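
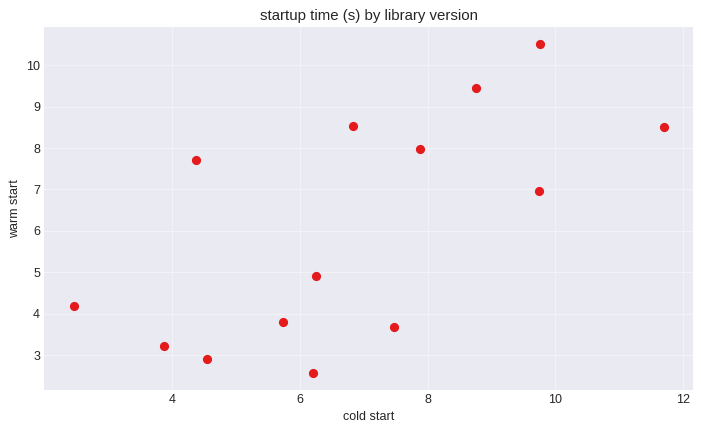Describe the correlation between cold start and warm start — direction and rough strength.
Points are positively correlated; moderate (|r| ≈ 0.6).

positive, moderate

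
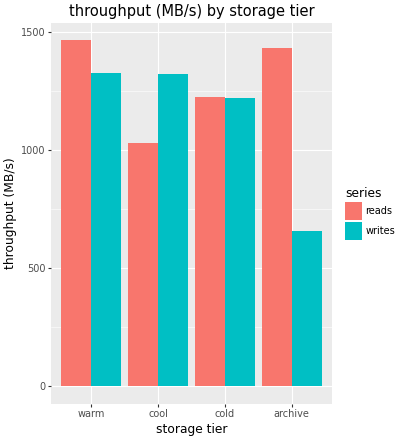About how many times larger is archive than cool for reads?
≈ 1.4×

archive ≈ 1400, cool ≈ 1000; 1400/1000 ≈ 1.4.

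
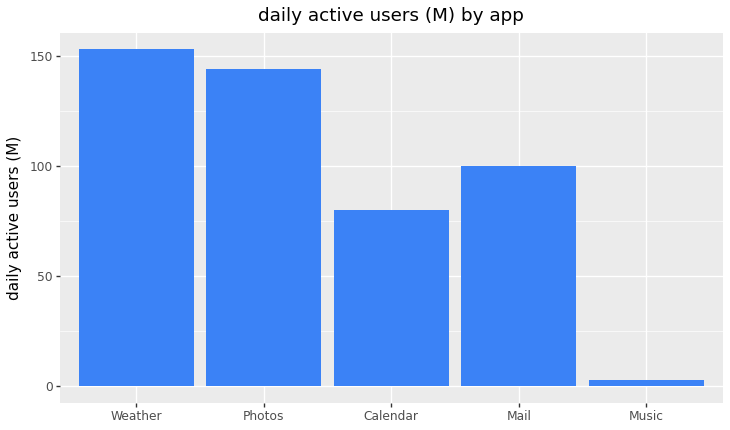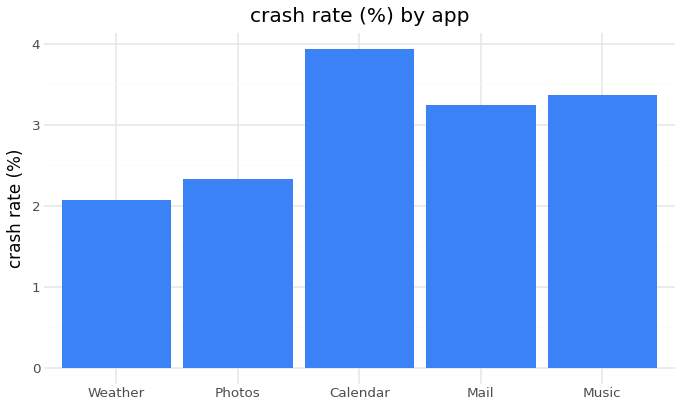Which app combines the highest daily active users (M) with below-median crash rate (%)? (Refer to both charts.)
Weather

Chart 2 median crash rate (%) ≈ 3; below-median apps: Weather, Photos. Among those, Weather has the highest daily active users (M) (≈ 160).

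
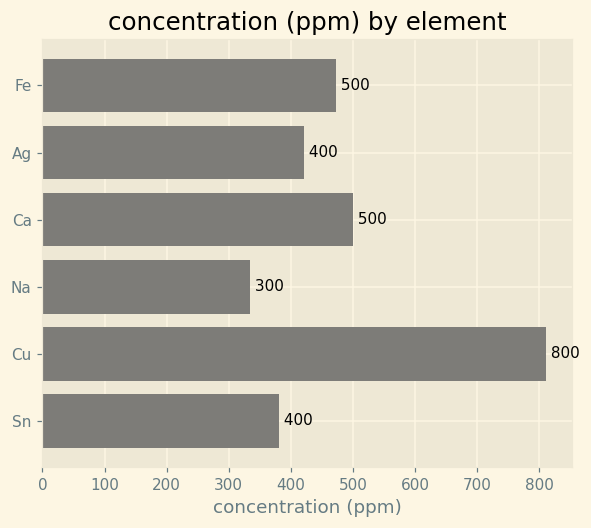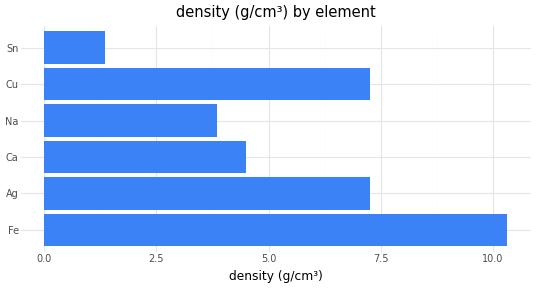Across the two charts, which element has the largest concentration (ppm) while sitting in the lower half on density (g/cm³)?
Chart 2 median density (g/cm³) ≈ 6; below-median elements: Ca, Na, Sn. Among those, Ca has the highest concentration (ppm) (≈ 500).

Ca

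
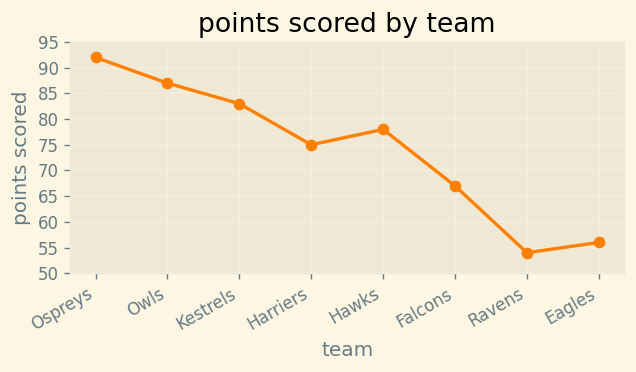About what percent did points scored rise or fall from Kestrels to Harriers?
≈ -11.8%

Kestrels ≈ 85, Harriers ≈ 75; (75 − 85) / 85 ≈ -11.8%.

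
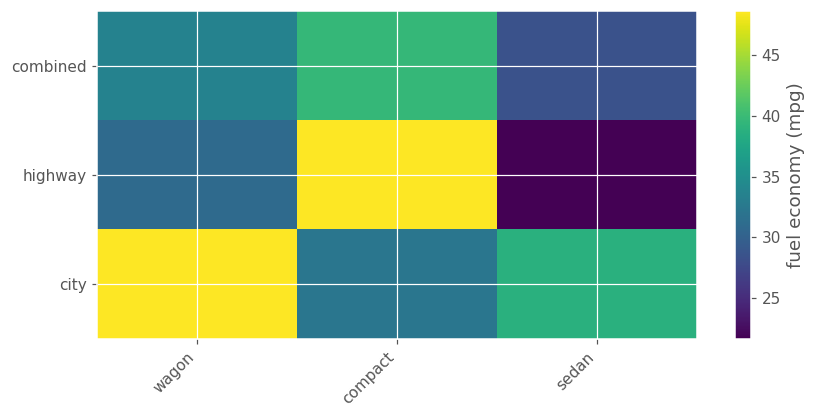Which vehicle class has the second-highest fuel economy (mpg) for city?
sedan

Top 3 for city: wagon ≈ 50, sedan ≈ 40, compact ≈ 30.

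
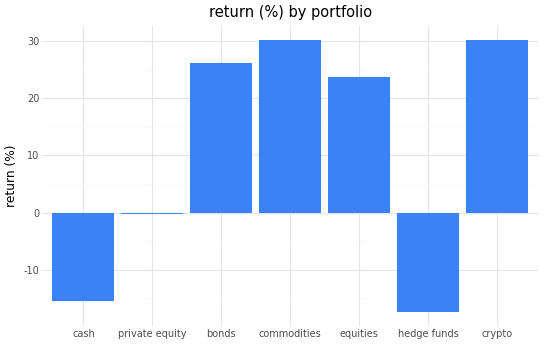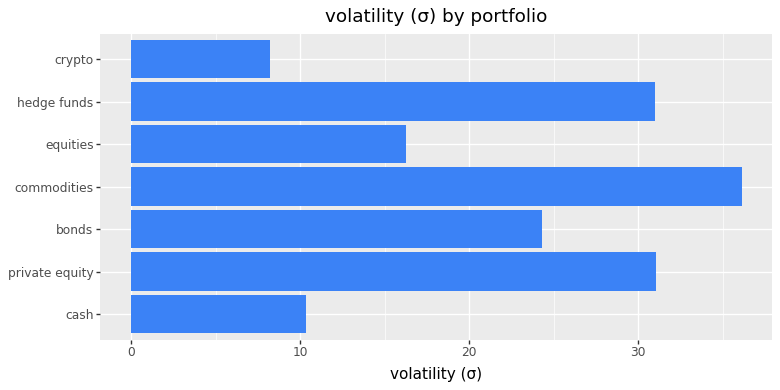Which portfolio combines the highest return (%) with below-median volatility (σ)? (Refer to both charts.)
Chart 2 median volatility (σ) ≈ 25; below-median portfolios: cash, equities, crypto. Among those, crypto has the highest return (%) (≈ 30).

crypto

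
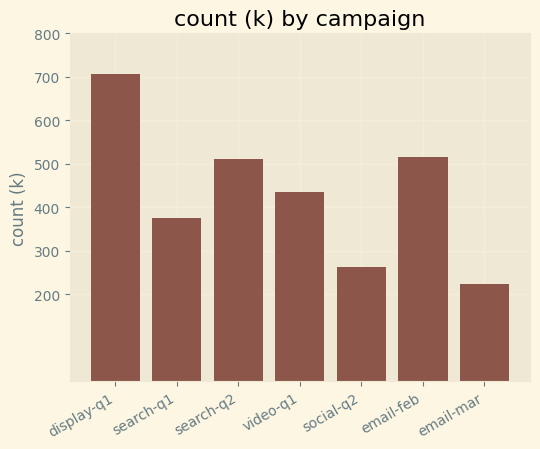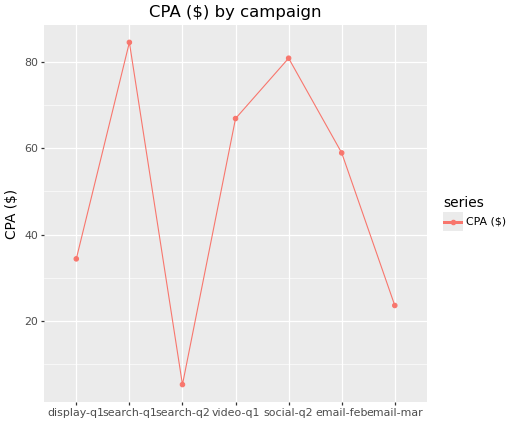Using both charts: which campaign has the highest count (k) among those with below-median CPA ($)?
display-q1

Chart 2 median CPA ($) ≈ 60; below-median campaigns: display-q1, search-q2, email-mar. Among those, display-q1 has the highest count (k) (≈ 700).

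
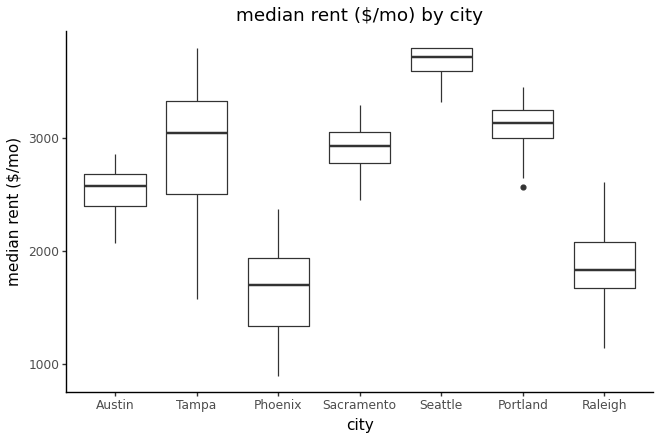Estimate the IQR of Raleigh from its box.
Q3 ≈ 2000, Q1 ≈ 1600; IQR ≈ 400.

≈ 400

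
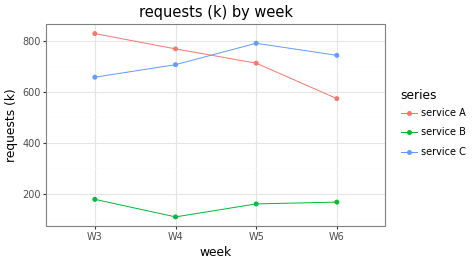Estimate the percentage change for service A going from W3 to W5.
W3 ≈ 800, W5 ≈ 700; (700 − 800) / 800 ≈ -12.5%.

≈ -12.5%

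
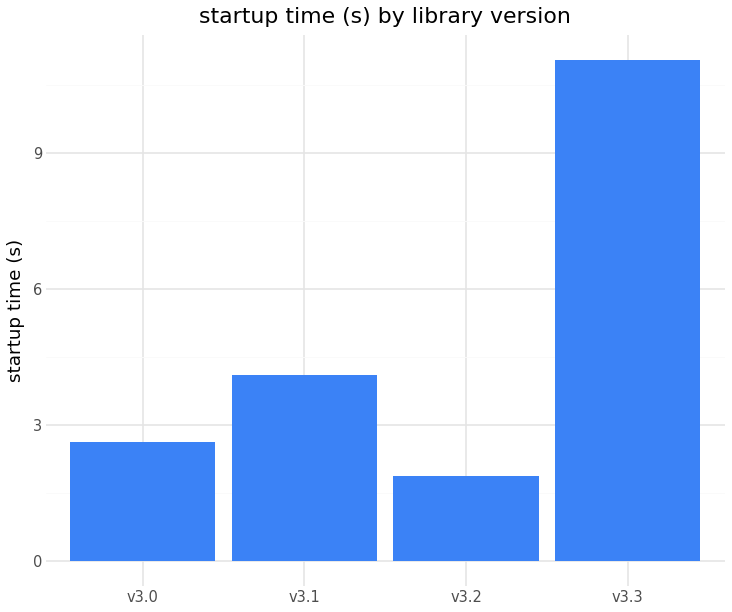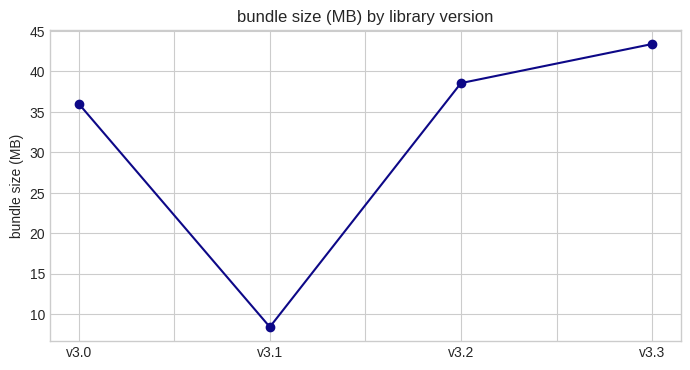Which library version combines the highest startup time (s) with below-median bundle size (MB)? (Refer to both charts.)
v3.1

Chart 2 median bundle size (MB) ≈ 35; below-median library versions: v3.0, v3.1. Among those, v3.1 has the highest startup time (s) (≈ 4).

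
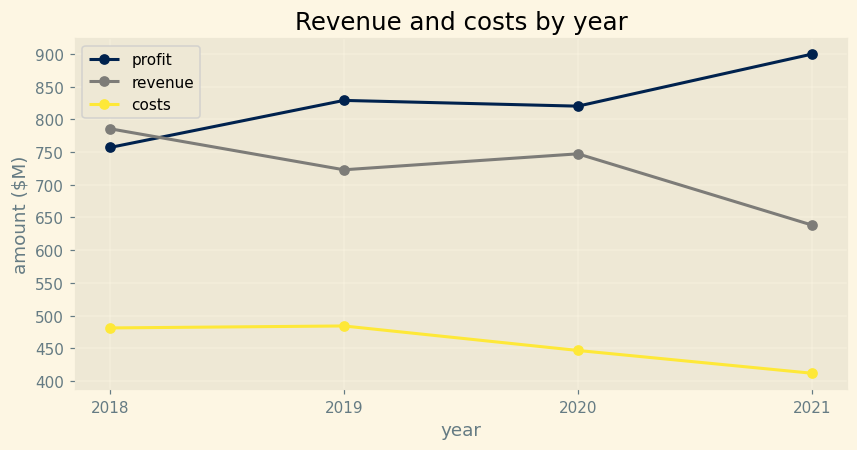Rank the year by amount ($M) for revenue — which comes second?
Top 3 for revenue: 2018 ≈ 800, 2020 ≈ 750, 2019 ≈ 700.

2020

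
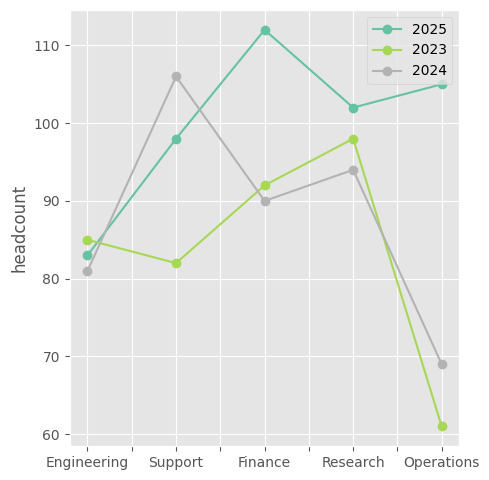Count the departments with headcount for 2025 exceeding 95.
Above 95: Support, Finance, Research, Operations.

4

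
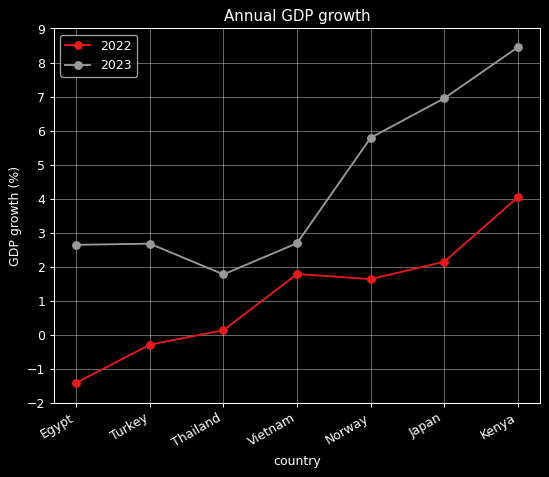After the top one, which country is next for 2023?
Top 3 for 2023: Kenya ≈ 8, Japan ≈ 7, Norway ≈ 6.

Japan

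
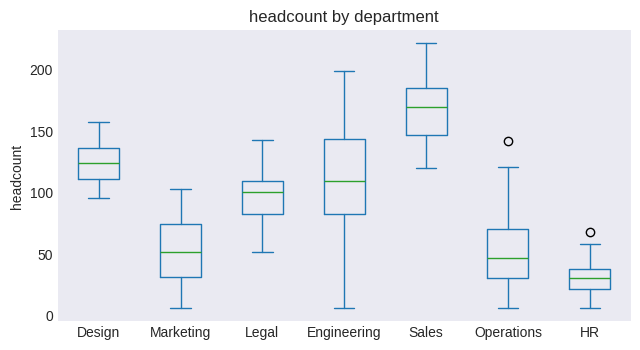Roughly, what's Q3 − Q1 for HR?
Q3 ≈ 40, Q1 ≈ 20; IQR ≈ 20.

≈ 20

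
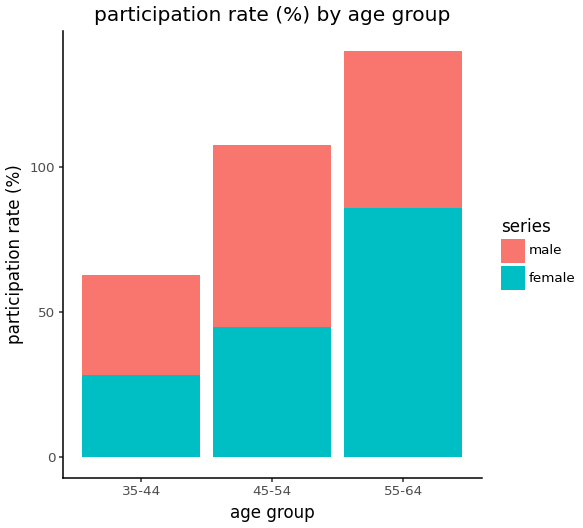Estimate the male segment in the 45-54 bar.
male top ≈ 100, bottom ≈ 40; segment ≈ 60.

≈ 60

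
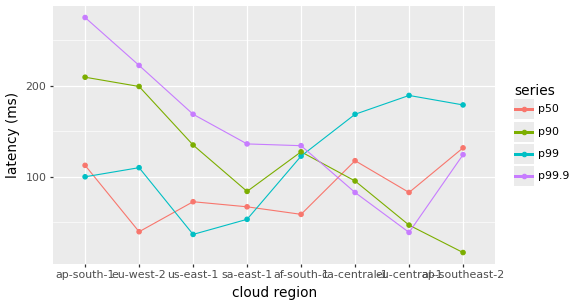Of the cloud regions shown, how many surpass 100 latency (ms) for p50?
Above 100: ap-south-1, ca-central-1, ap-southeast-2.

3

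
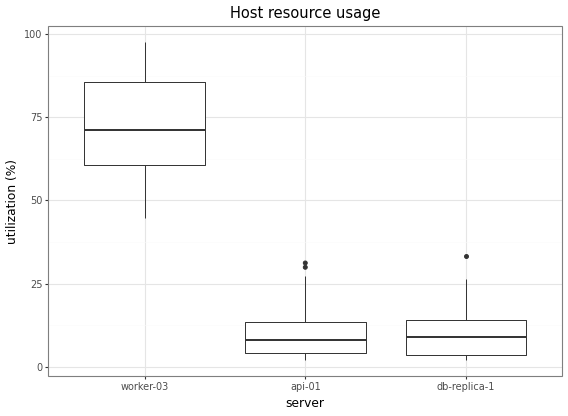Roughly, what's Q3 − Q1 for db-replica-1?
≈ 10

Q3 ≈ 10, Q1 ≈ 0; IQR ≈ 10.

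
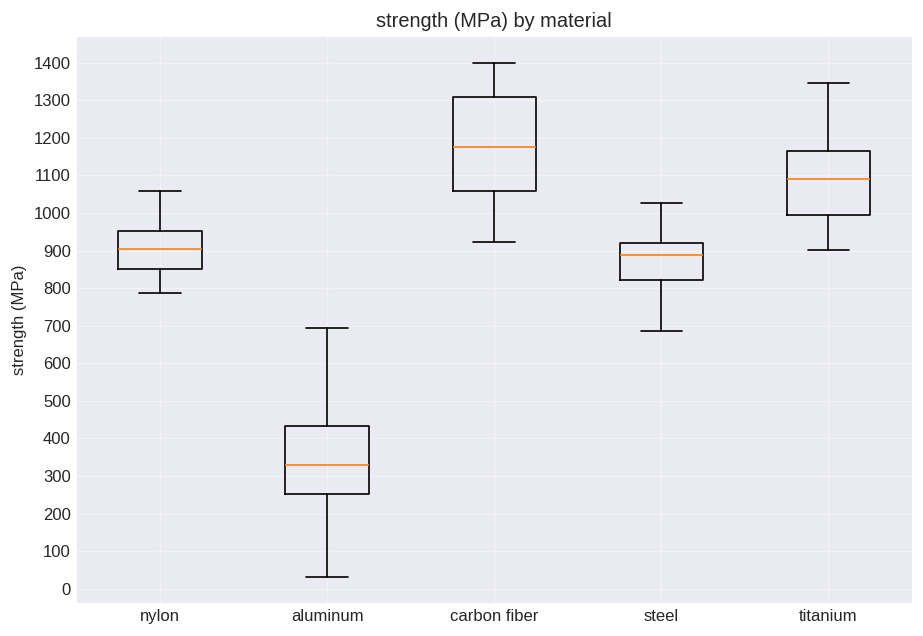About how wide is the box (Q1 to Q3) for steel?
≈ 100

Q3 ≈ 900, Q1 ≈ 800; IQR ≈ 100.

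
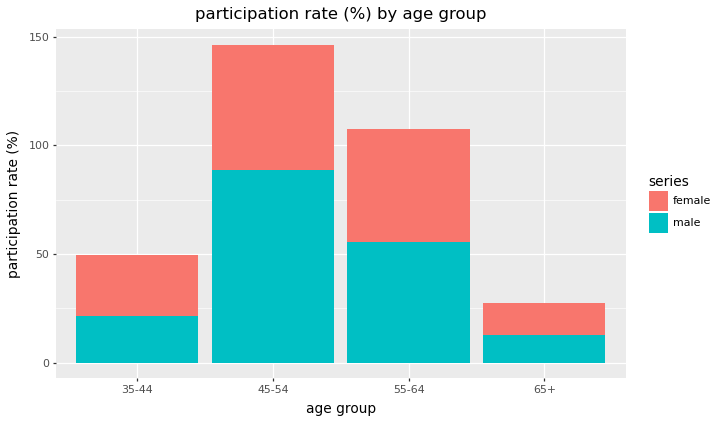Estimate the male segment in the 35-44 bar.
≈ 20

male top ≈ 20, bottom ≈ 0; segment ≈ 20.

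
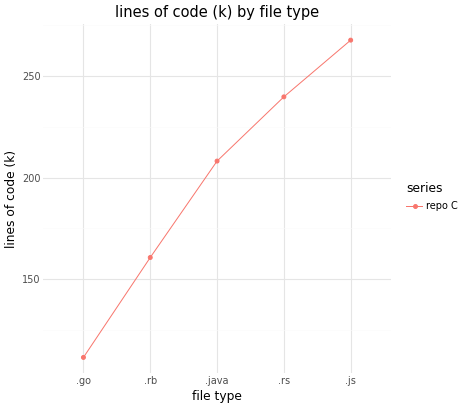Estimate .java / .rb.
≈ 1.25×

.java ≈ 200, .rb ≈ 160; 200/160 ≈ 1.25.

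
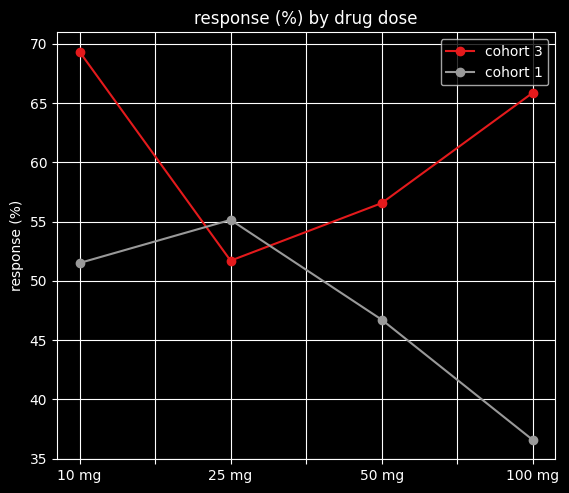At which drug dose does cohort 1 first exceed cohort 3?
10 mg: cohort 1 ≈ 50 vs cohort 3 ≈ 70 (not yet); 25 mg: cohort 1 ≈ 55 vs cohort 3 ≈ 50 (first crossover).

25 mg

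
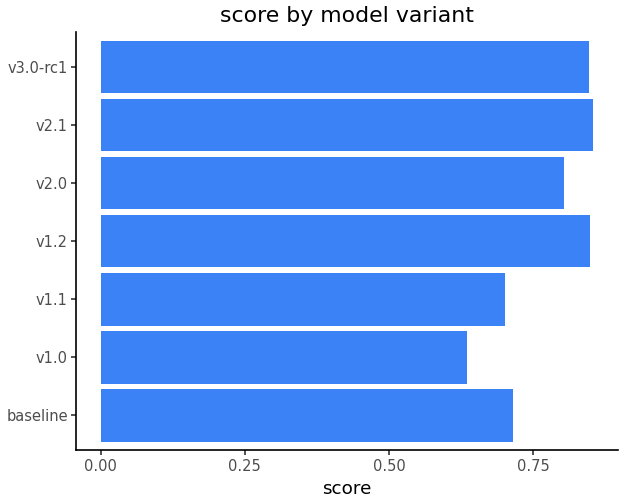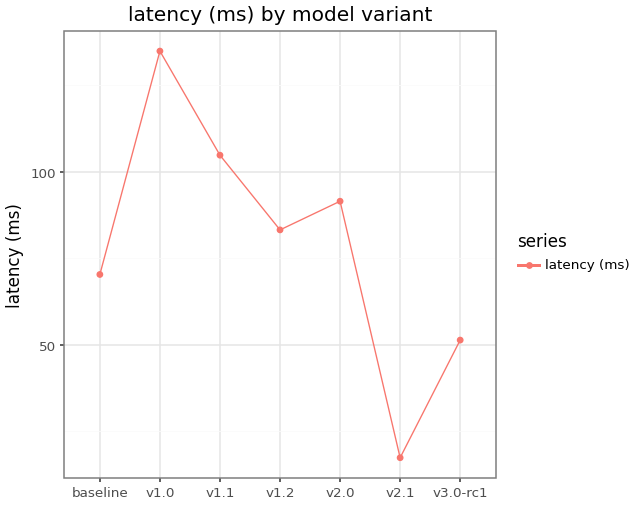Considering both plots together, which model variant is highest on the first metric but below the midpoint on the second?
Chart 2 median latency (ms) ≈ 80; below-median model variants: baseline, v2.1, v3.0-rc1. Among those, v2.1 has the highest score (≈ 0.9).

v2.1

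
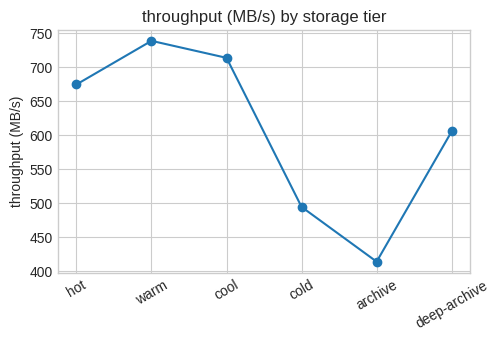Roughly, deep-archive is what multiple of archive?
≈ 1.5×

deep-archive ≈ 600, archive ≈ 400; 600/400 ≈ 1.5.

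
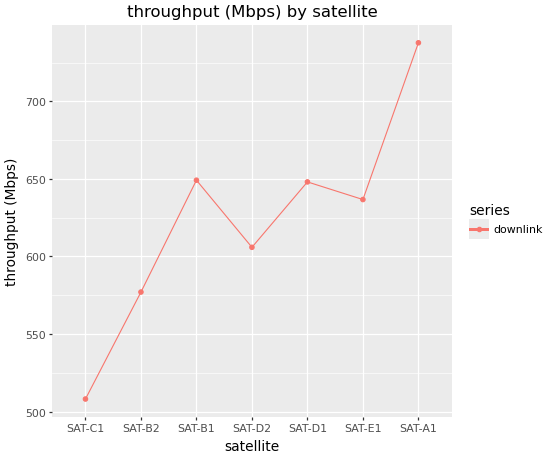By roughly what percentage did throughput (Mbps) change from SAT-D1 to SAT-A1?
≈ +15.6%

SAT-D1 ≈ 640, SAT-A1 ≈ 740; (740 − 640) / 640 ≈ +15.6%.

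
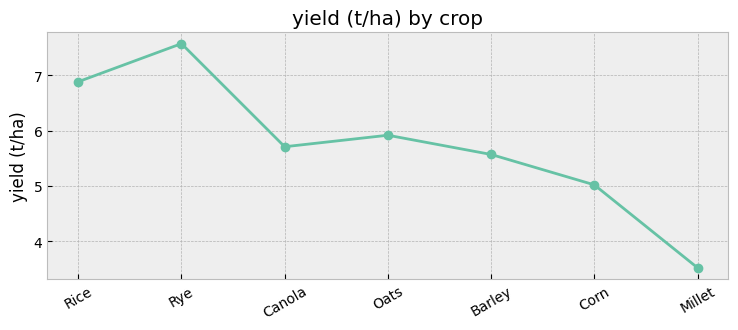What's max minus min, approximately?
≈ 4.0

Max Rye ≈ 7.5, min Millet ≈ 3.5; range ≈ 4.0.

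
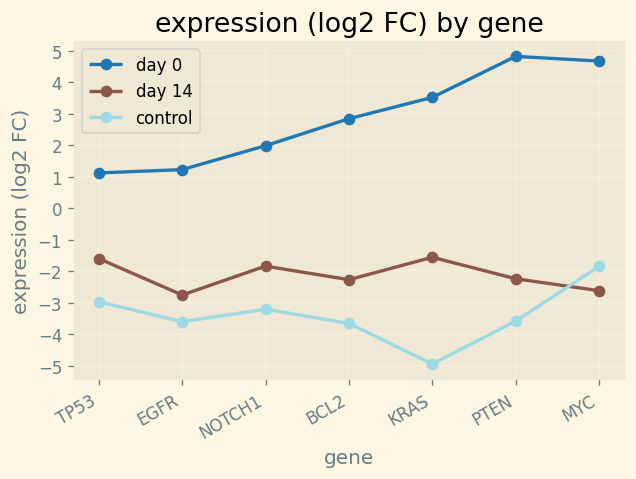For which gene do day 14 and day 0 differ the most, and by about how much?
MYC: day 14 ≈ -3, day 0 ≈ 5 → gap ≈ 8. Next-largest (PTEN) is only ≈ 7.

MYC, ≈ 8 log2 FC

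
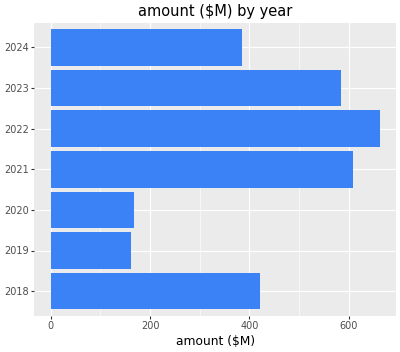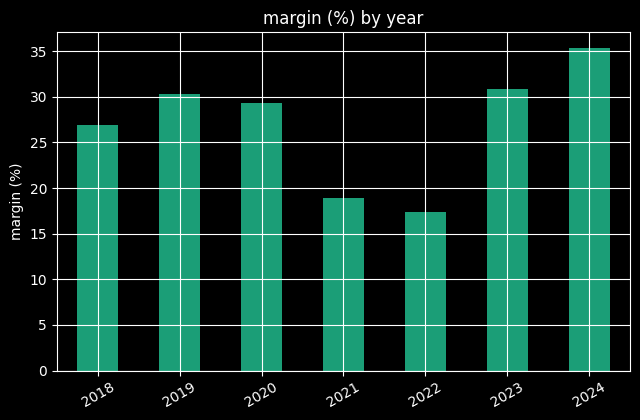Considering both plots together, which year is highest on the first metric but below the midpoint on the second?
Chart 2 median margin (%) ≈ 30; below-median years: 2018, 2021, 2022. Among those, 2022 has the highest amount ($M) (≈ 700).

2022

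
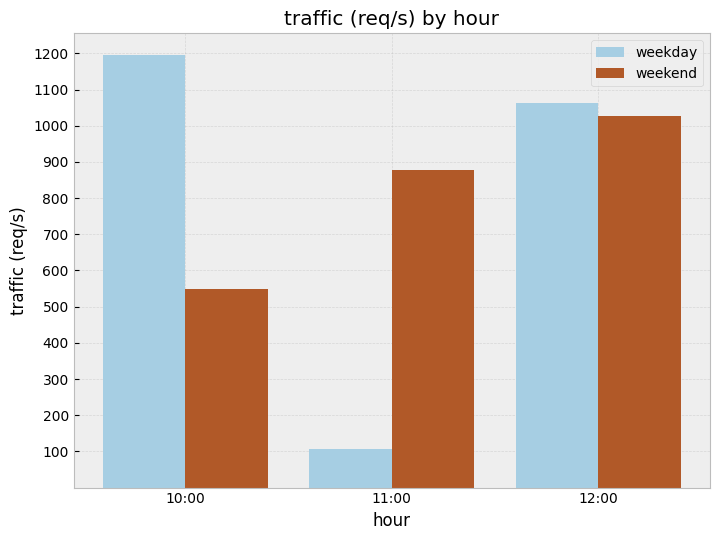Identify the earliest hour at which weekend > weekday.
10:00: weekend ≈ 500 vs weekday ≈ 1200 (not yet); 11:00: weekend ≈ 900 vs weekday ≈ 100 (first crossover).

11:00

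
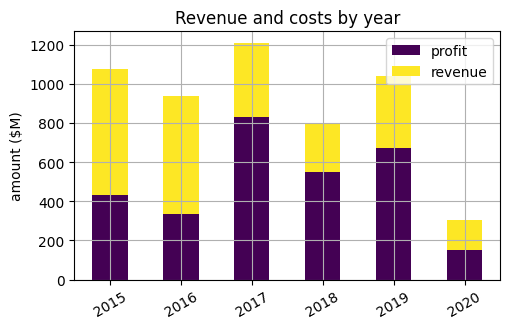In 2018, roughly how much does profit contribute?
profit top ≈ 600, bottom ≈ 0; segment ≈ 600.

≈ 600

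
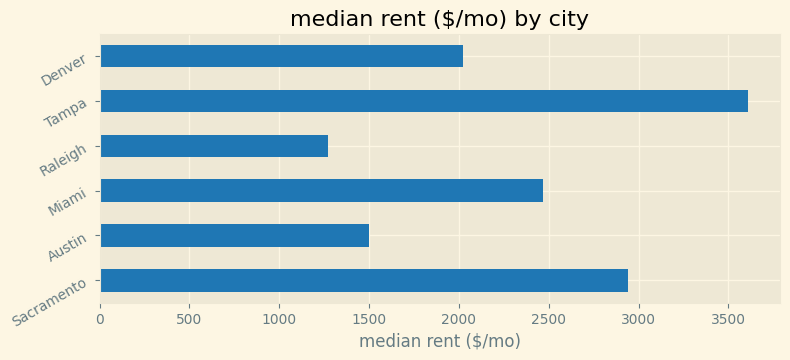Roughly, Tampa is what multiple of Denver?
Tampa ≈ 3500, Denver ≈ 2000; 3500/2000 ≈ 1.75.

≈ 1.75×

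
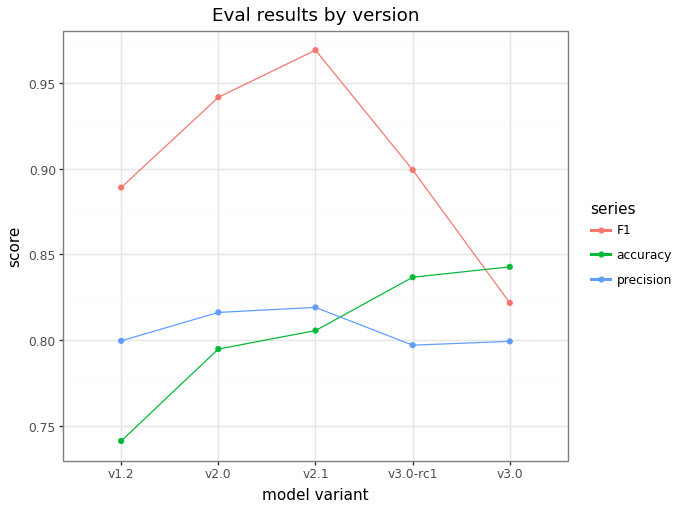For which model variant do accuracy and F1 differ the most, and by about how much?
v2.1: accuracy ≈ 0.80, F1 ≈ 0.96 → gap ≈ 0.16. Next-largest (v1.2) is only ≈ 0.14.

v2.1, ≈ 0.16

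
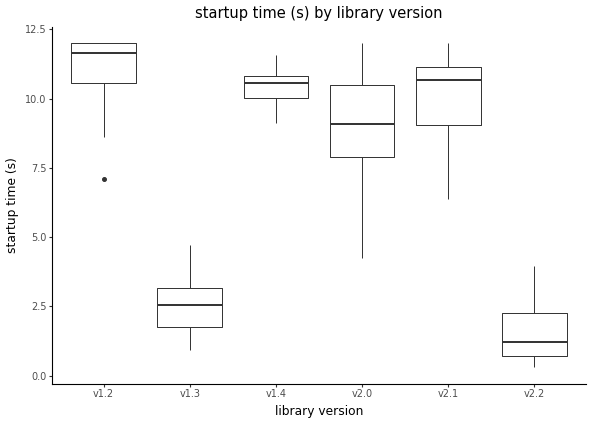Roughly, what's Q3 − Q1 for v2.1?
≈ 2

Q3 ≈ 11, Q1 ≈ 9; IQR ≈ 2.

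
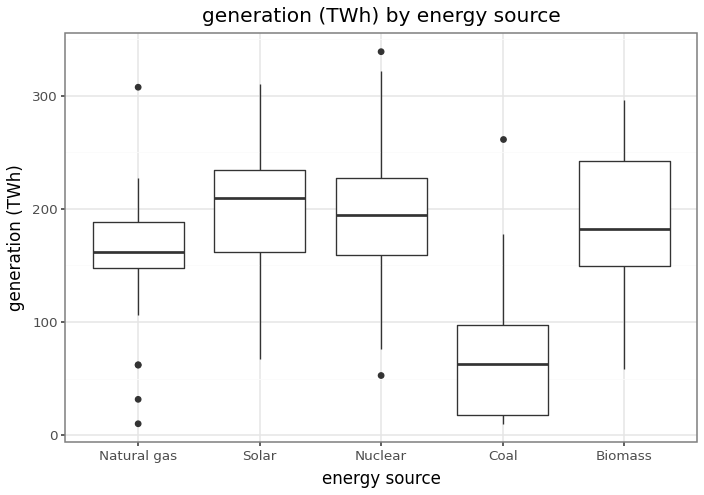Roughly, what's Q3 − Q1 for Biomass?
Q3 ≈ 240, Q1 ≈ 140; IQR ≈ 100.

≈ 100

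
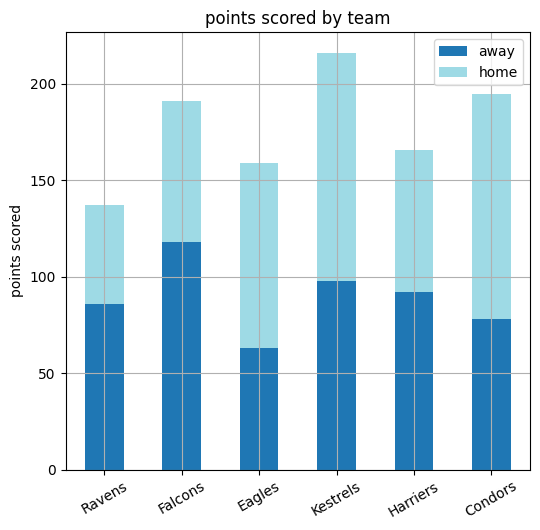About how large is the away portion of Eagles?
away top ≈ 60, bottom ≈ 0; segment ≈ 60.

≈ 60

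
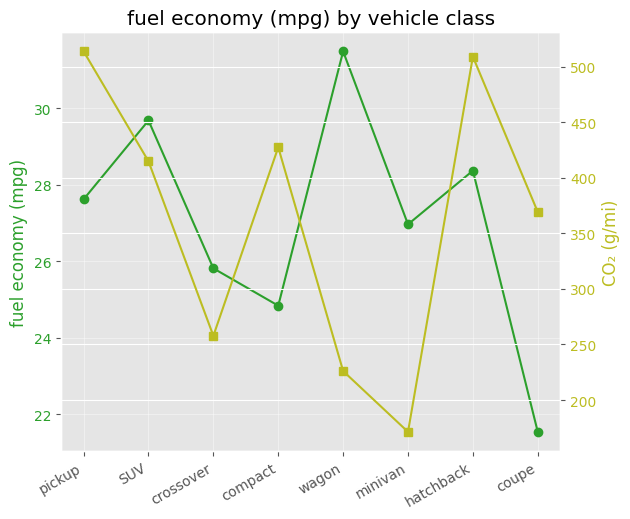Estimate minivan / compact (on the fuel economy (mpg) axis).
minivan ≈ 27, compact ≈ 25; 27/25 ≈ 1.08.

≈ 1.08×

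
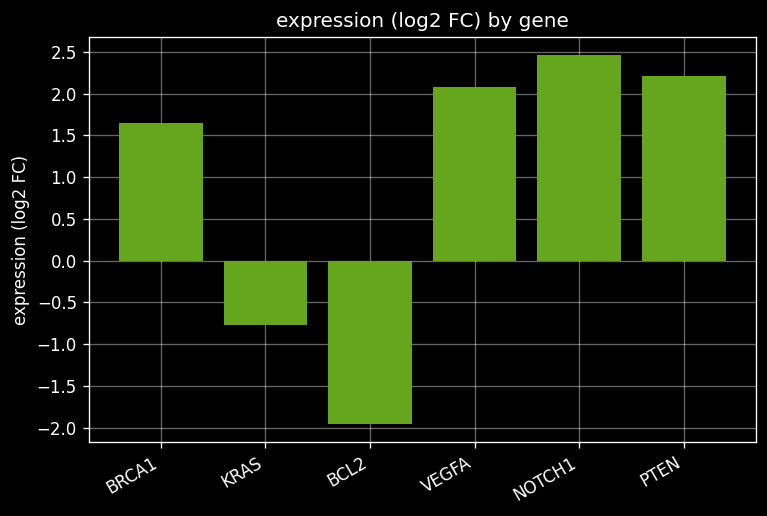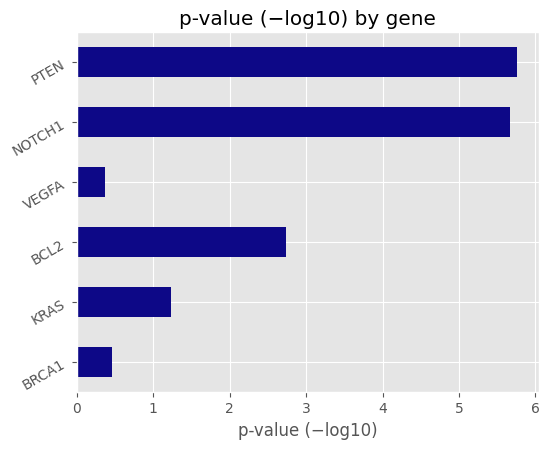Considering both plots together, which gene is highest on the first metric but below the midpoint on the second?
Chart 2 median p-value (−log10) ≈ 2; below-median genes: BRCA1, KRAS, VEGFA. Among those, VEGFA has the highest expression (log2 FC) (≈ 2).

VEGFA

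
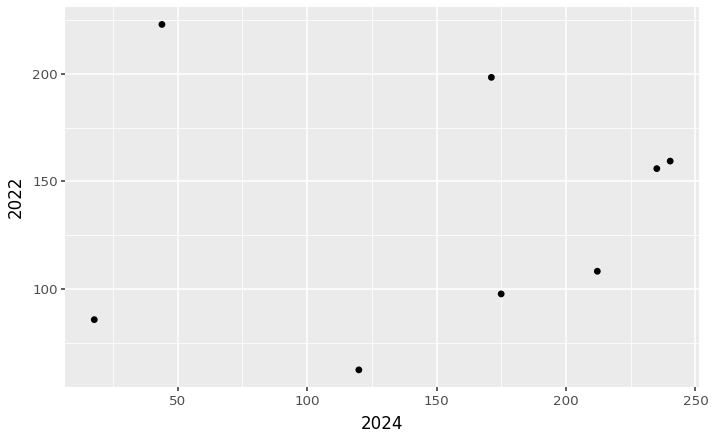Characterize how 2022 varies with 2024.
Points are roughly uncorrelated; weak (|r| ≈ 0.1).

no clear correlation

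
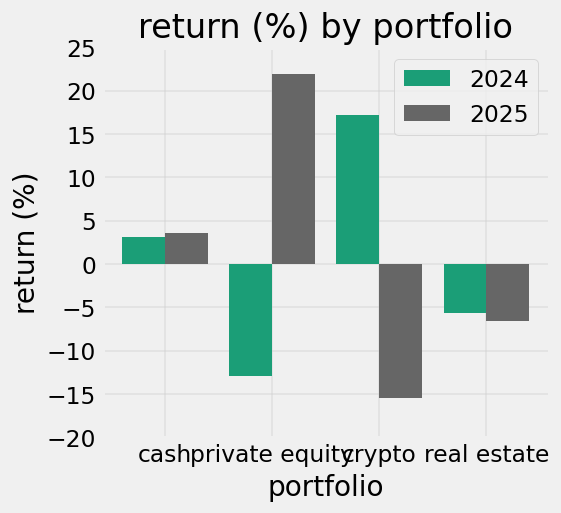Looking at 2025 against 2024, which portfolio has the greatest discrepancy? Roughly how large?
private equity: 2025 ≈ 20, 2024 ≈ -15 → gap ≈ 35. Next-largest (crypto) is only ≈ 30.

private equity, ≈ 35 %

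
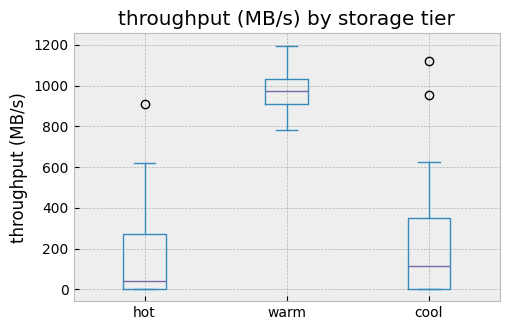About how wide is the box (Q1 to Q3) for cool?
≈ 300

Q3 ≈ 300, Q1 ≈ 0; IQR ≈ 300.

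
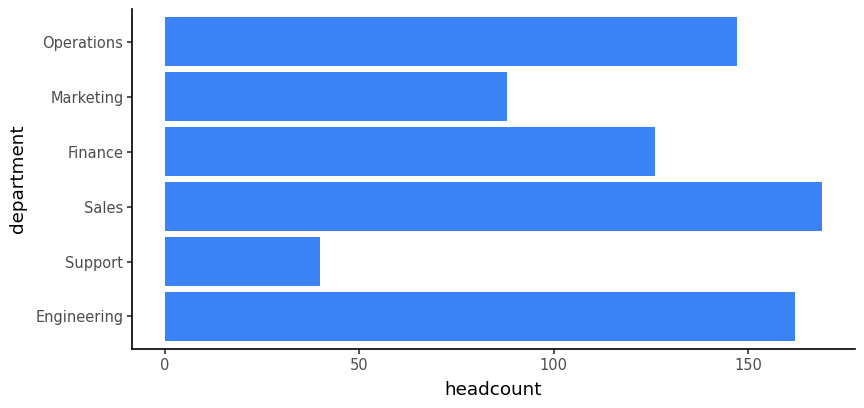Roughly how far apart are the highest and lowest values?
≈ 120

Max Sales ≈ 160, min Support ≈ 40; range ≈ 120.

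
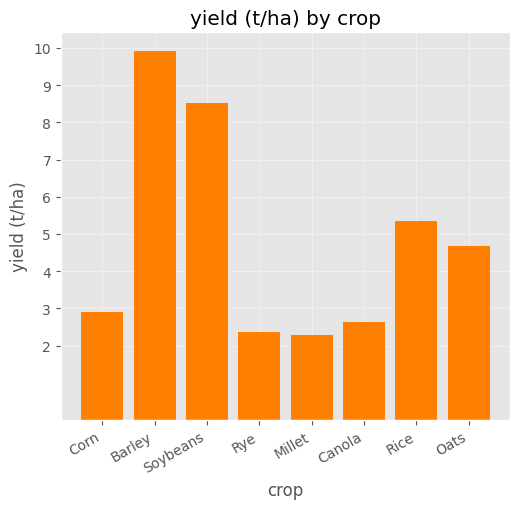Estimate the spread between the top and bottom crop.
≈ 8

Max Barley ≈ 10, min Millet ≈ 2; range ≈ 8.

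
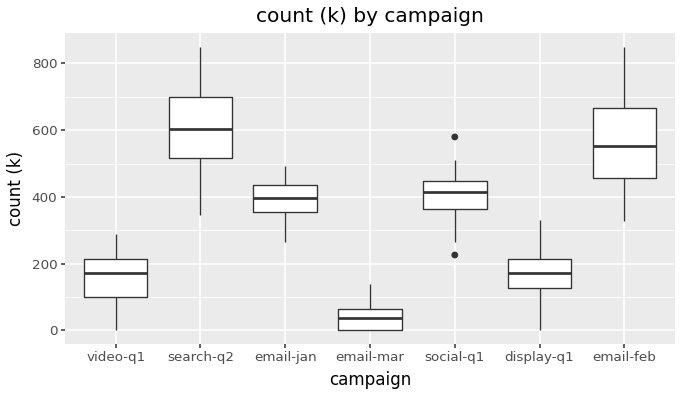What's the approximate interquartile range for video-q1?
≈ 100

Q3 ≈ 200, Q1 ≈ 100; IQR ≈ 100.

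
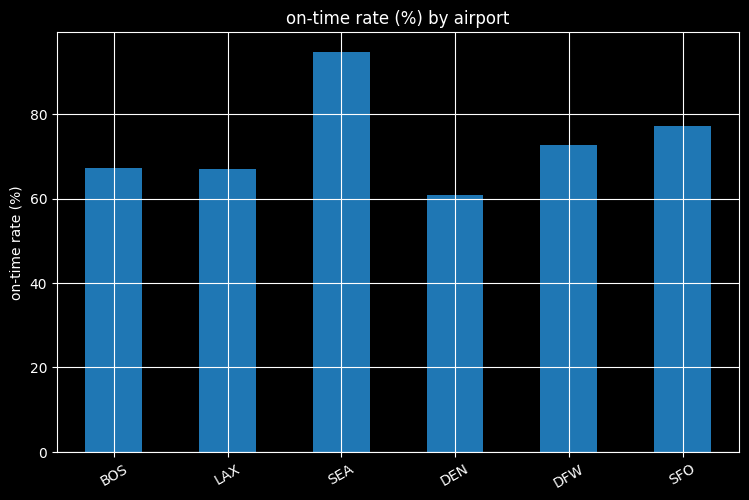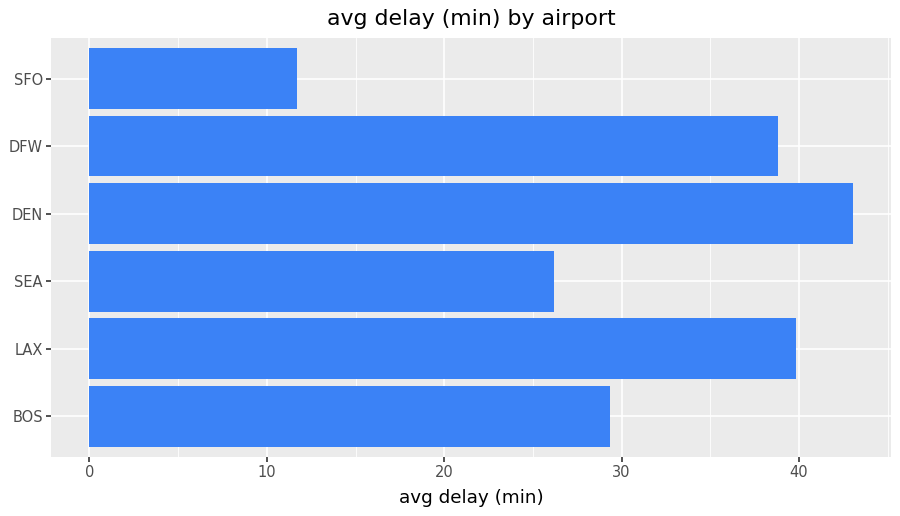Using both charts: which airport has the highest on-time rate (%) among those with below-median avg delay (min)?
Chart 2 median avg delay (min) ≈ 35; below-median airports: BOS, SEA, SFO. Among those, SEA has the highest on-time rate (%) (≈ 90).

SEA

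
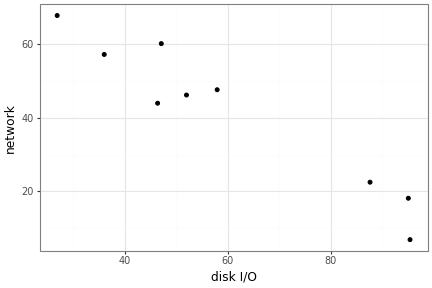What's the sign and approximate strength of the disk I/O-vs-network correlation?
Points are negatively correlated; strong (|r| ≈ 1.0).

negative, strong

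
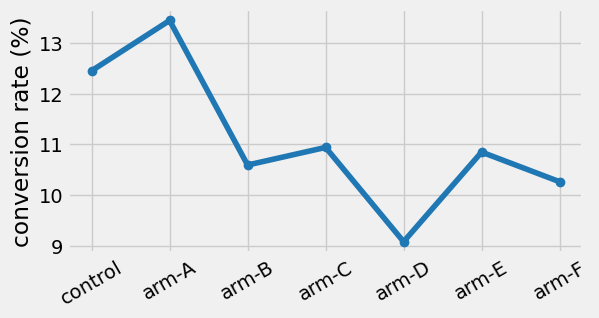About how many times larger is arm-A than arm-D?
arm-A ≈ 13.5, arm-D ≈ 9.0; 13.5/9.0 ≈ 1.5.

≈ 1.5×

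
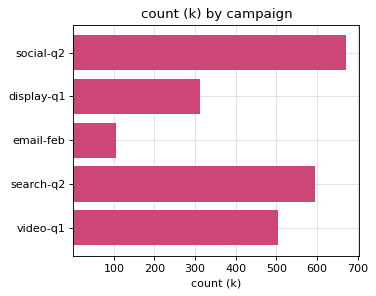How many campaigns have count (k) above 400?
3

Above 400: social-q2, search-q2, video-q1.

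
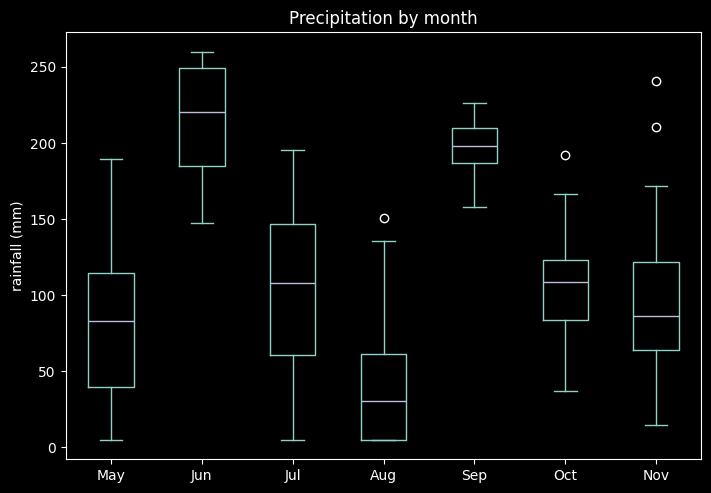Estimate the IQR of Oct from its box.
≈ 40

Q3 ≈ 120, Q1 ≈ 80; IQR ≈ 40.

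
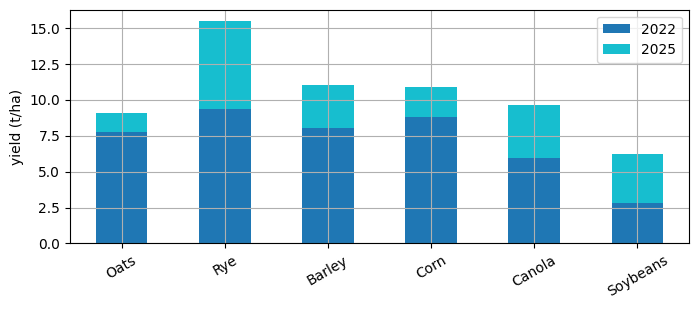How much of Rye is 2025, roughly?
2025 top ≈ 16, bottom ≈ 10; segment ≈ 6.

≈ 6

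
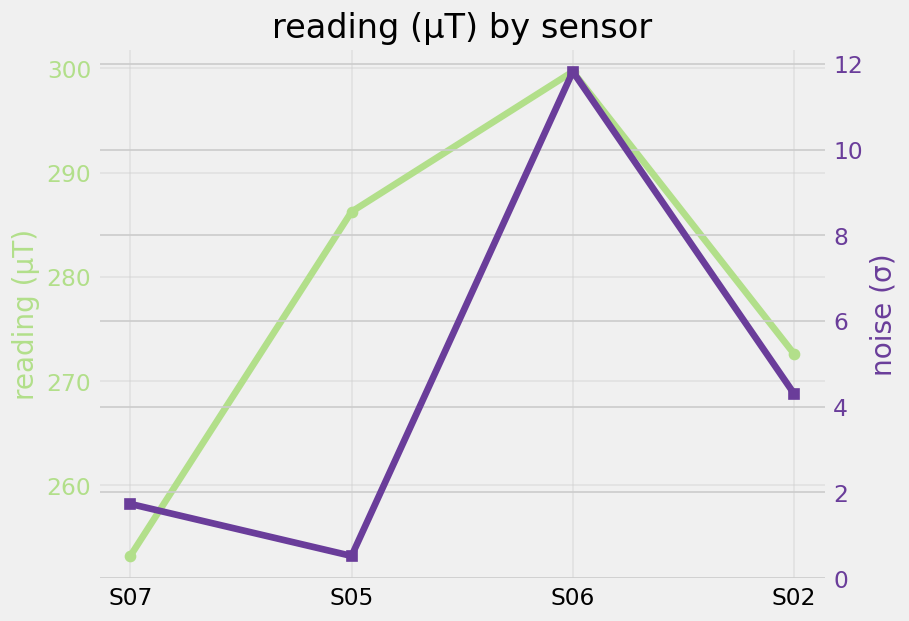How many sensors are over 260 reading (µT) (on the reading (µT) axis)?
3

Above 260: S05, S06, S02.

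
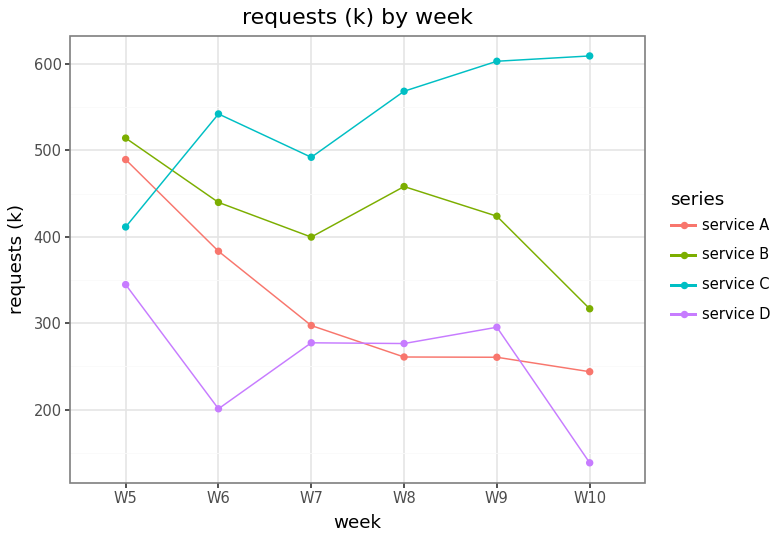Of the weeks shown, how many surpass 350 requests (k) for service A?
2

Above 350: W5, W6.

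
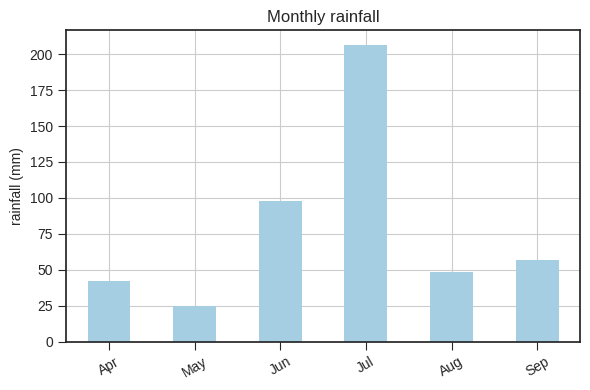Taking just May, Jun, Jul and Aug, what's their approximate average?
≈ 90

(20 + 100 + 200 + 40) / 4 ≈ 90.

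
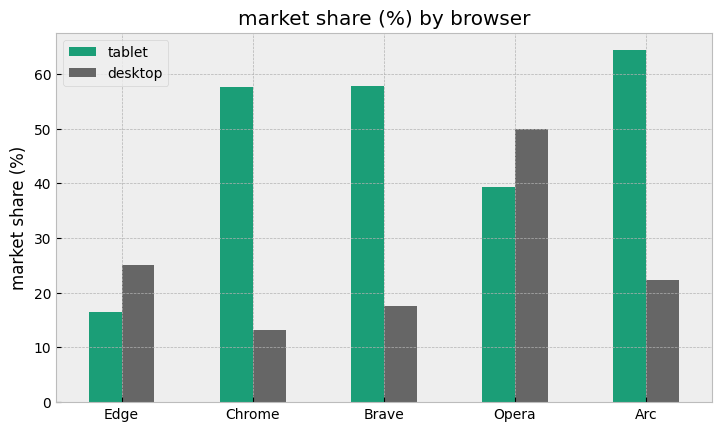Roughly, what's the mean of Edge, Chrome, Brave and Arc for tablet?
≈ 50

(20 + 60 + 60 + 60) / 4 ≈ 50.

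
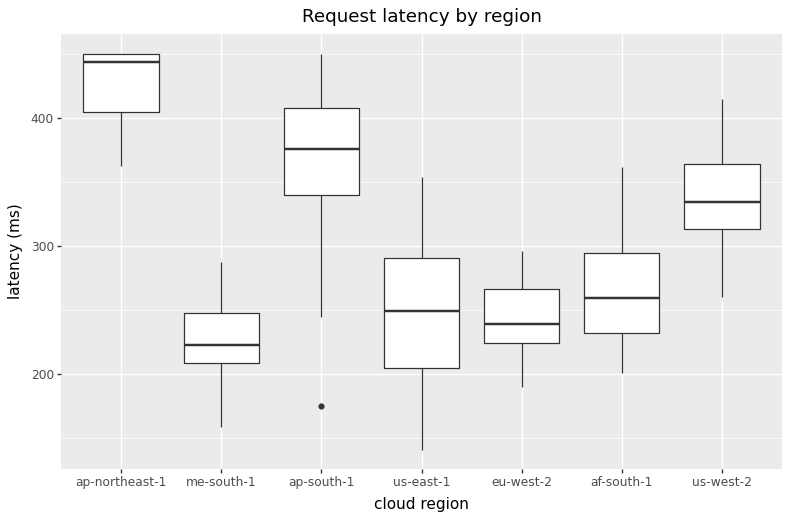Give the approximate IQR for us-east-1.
Q3 ≈ 300, Q1 ≈ 200; IQR ≈ 100.

≈ 100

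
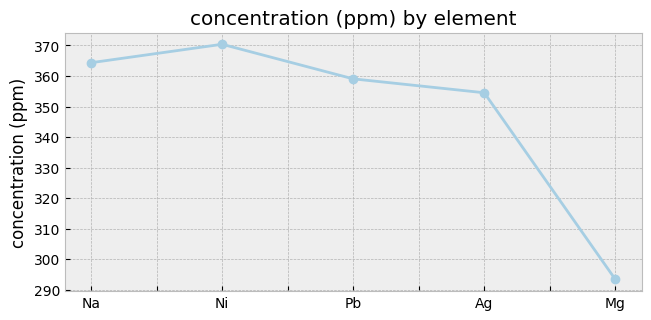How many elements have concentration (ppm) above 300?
4

Above 300: Na, Ni, Pb, Ag.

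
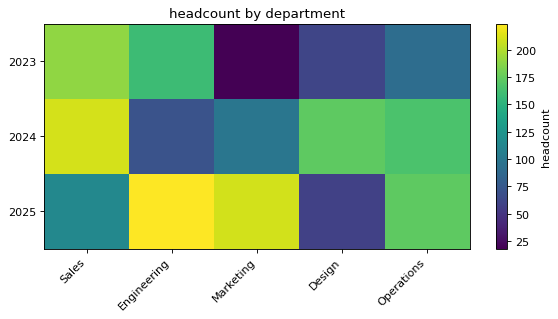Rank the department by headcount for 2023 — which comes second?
Top 3 for 2023: Sales ≈ 200, Engineering ≈ 160, Operations ≈ 100.

Engineering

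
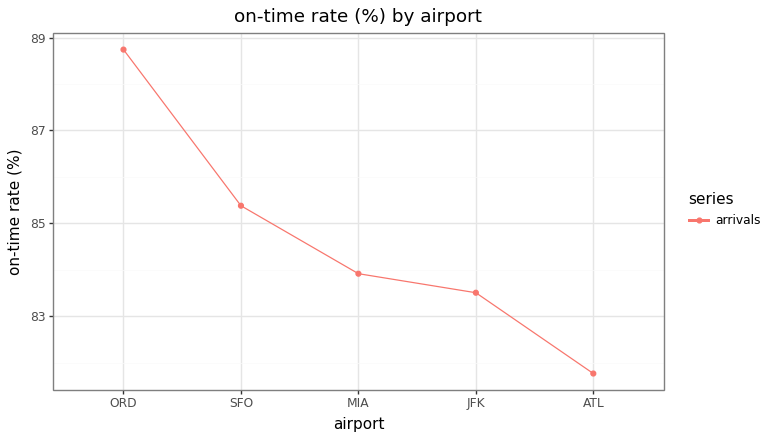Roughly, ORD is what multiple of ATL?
ORD ≈ 89, ATL ≈ 82; 89/82 ≈ 1.09.

≈ 1.09×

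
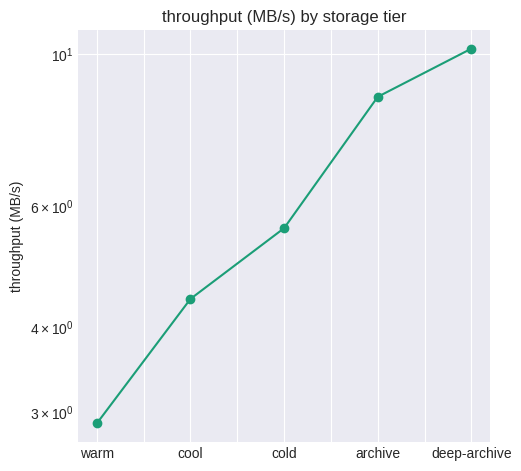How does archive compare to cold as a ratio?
archive ≈ 9, cold ≈ 6; 9/6 ≈ 1.5.

≈ 1.5×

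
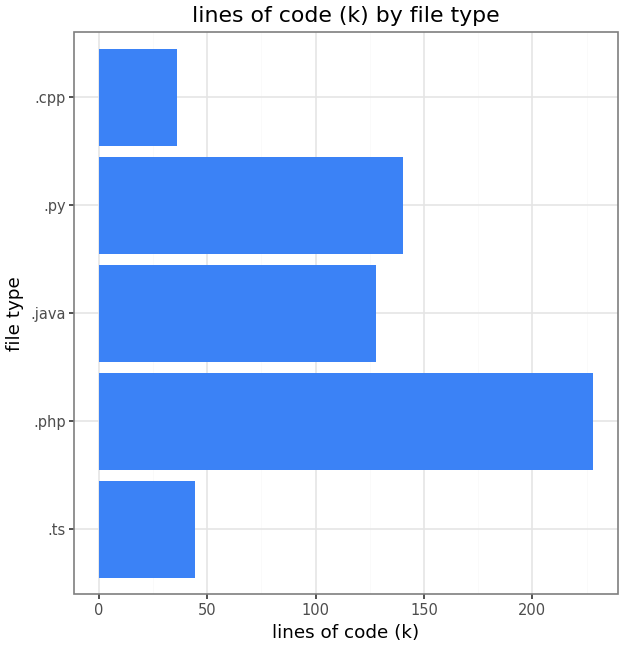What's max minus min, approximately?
≈ 180

Max .php ≈ 220, min .cpp ≈ 40; range ≈ 180.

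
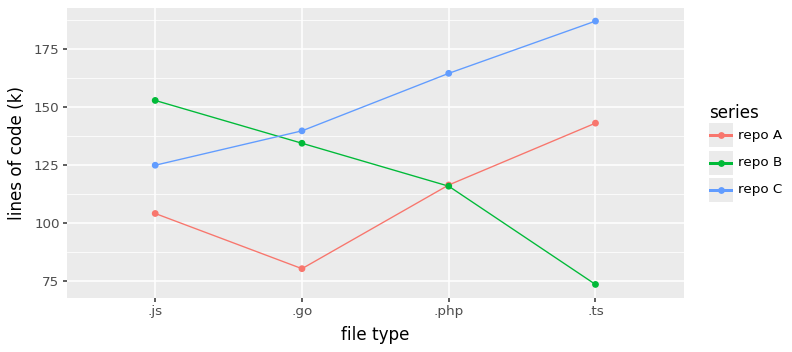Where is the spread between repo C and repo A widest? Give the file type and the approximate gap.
.go, ≈ 60 k

.go: repo C ≈ 140, repo A ≈ 80 → gap ≈ 60. Next-largest (.php) is only ≈ 40.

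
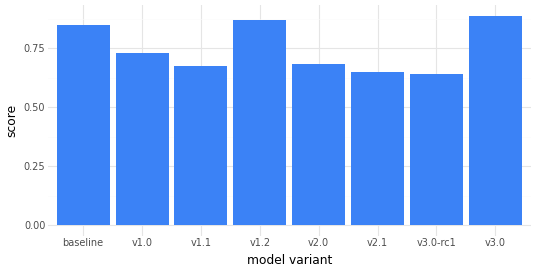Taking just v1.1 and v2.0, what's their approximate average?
≈ 0.7

(0.7 + 0.7) / 2 ≈ 0.7.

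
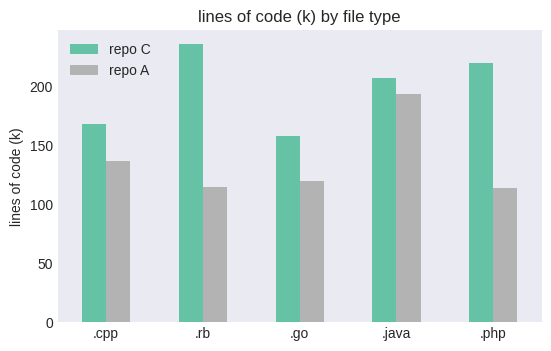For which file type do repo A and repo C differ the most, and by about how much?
.rb, ≈ 120 k

.rb: repo A ≈ 120, repo C ≈ 240 → gap ≈ 120. Next-largest (.php) is only ≈ 100.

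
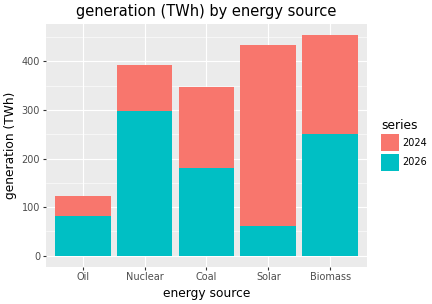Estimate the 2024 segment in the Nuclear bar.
2024 top ≈ 400, bottom ≈ 300; segment ≈ 100.

≈ 100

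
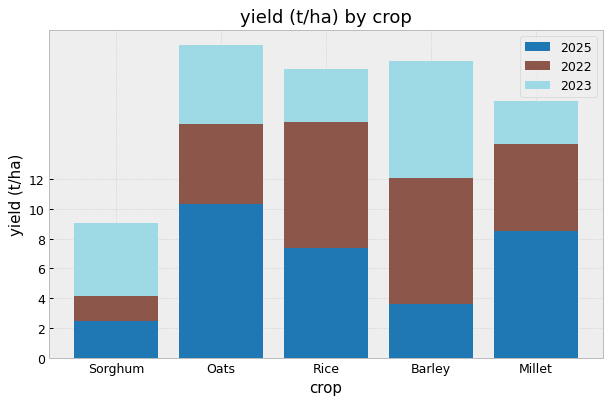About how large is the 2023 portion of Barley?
2023 top ≈ 20, bottom ≈ 12; segment ≈ 8.

≈ 8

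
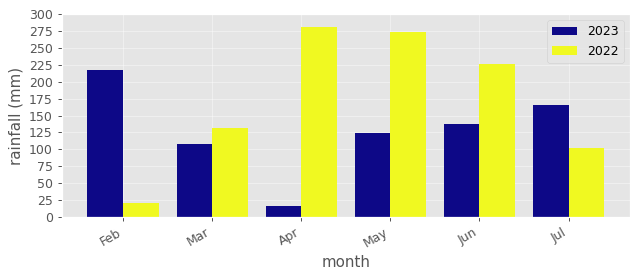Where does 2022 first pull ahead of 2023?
Feb: 2022 ≈ 25 vs 2023 ≈ 225 (not yet); Mar: 2022 ≈ 125 vs 2023 ≈ 100 (first crossover).

Mar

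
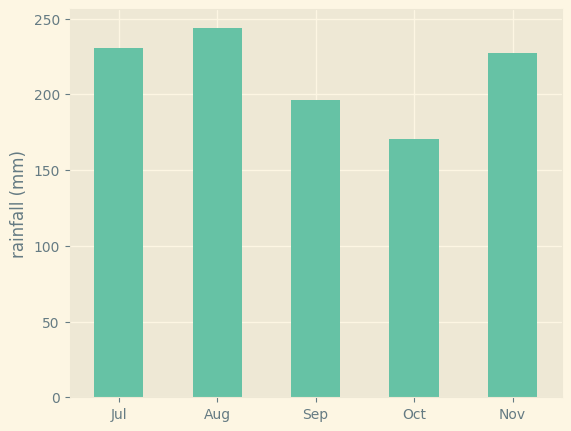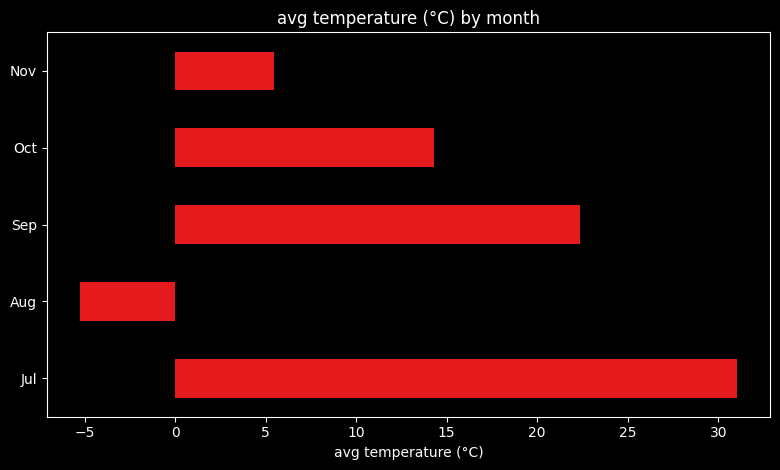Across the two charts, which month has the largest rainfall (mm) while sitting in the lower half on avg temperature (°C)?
Chart 2 median avg temperature (°C) ≈ 15; below-median months: Aug, Nov. Among those, Aug has the highest rainfall (mm) (≈ 250).

Aug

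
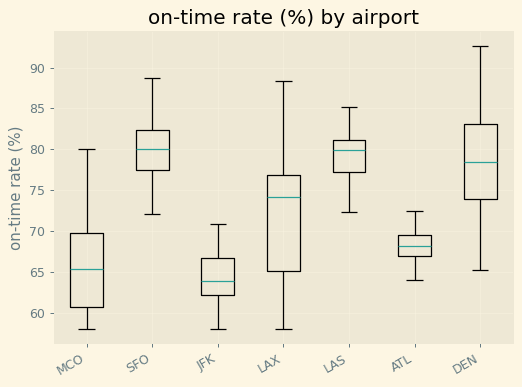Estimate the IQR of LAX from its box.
Q3 ≈ 76, Q1 ≈ 66; IQR ≈ 10.

≈ 10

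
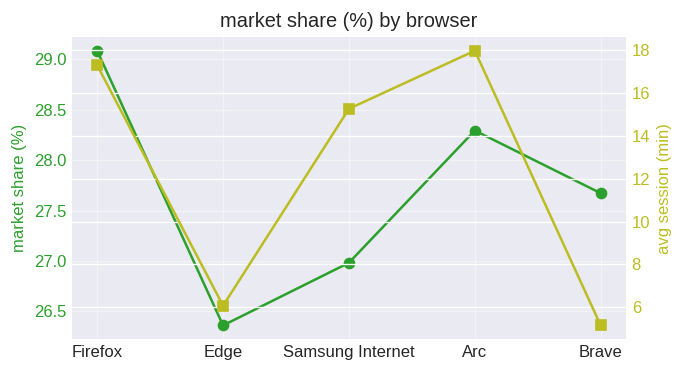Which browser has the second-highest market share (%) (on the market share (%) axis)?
Top 3 (on the market share (%) axis): Firefox ≈ 29.0, Arc ≈ 28.5, Brave ≈ 27.5.

Arc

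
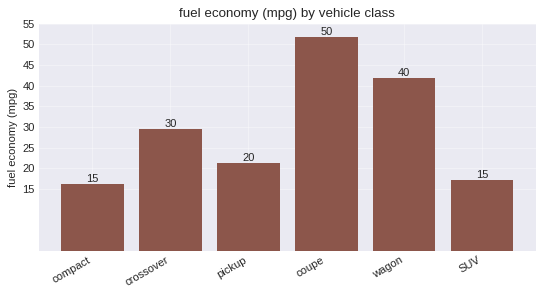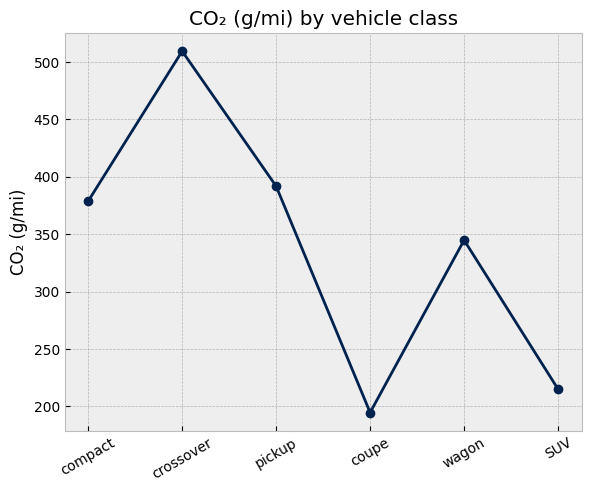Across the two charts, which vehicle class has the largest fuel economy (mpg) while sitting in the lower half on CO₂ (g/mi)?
coupe

Chart 2 median CO₂ (g/mi) ≈ 350; below-median vehicle classes: coupe, wagon, SUV. Among those, coupe has the highest fuel economy (mpg) (≈ 50).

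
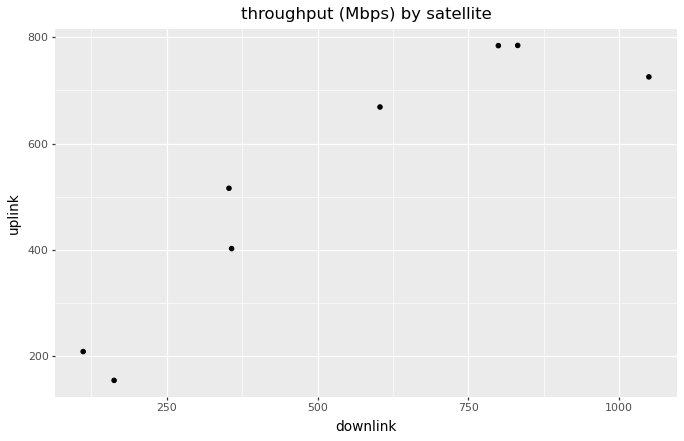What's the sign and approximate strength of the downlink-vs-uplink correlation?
positive, strong

Points are positively correlated; strong (|r| ≈ 0.9).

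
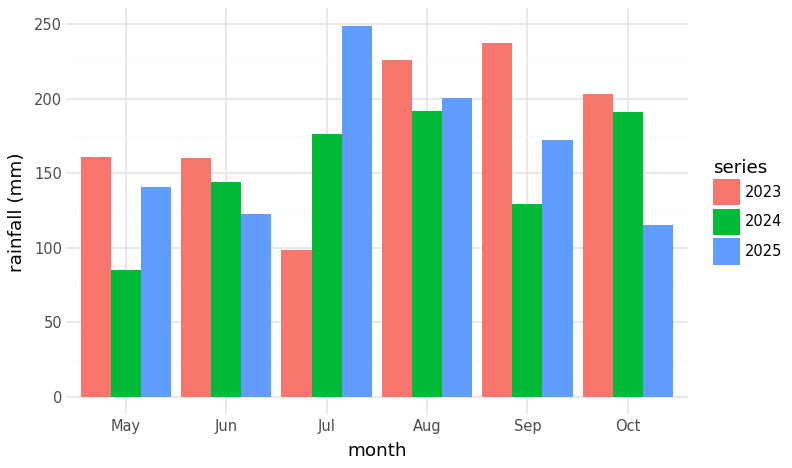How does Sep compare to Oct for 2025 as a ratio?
Sep ≈ 175, Oct ≈ 125; 175/125 ≈ 1.4.

≈ 1.4×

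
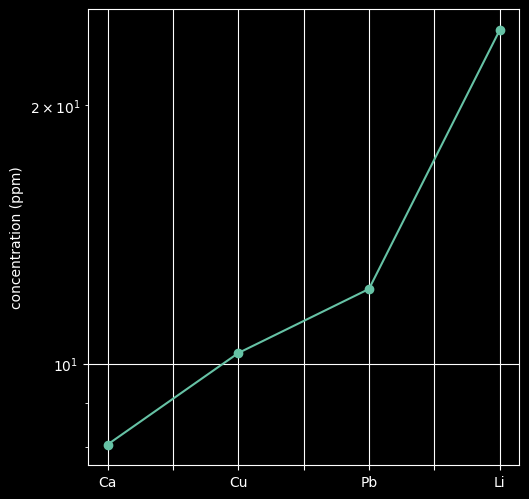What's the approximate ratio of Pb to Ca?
≈ 1.5×

Pb ≈ 12, Ca ≈ 8; 12/8 ≈ 1.5.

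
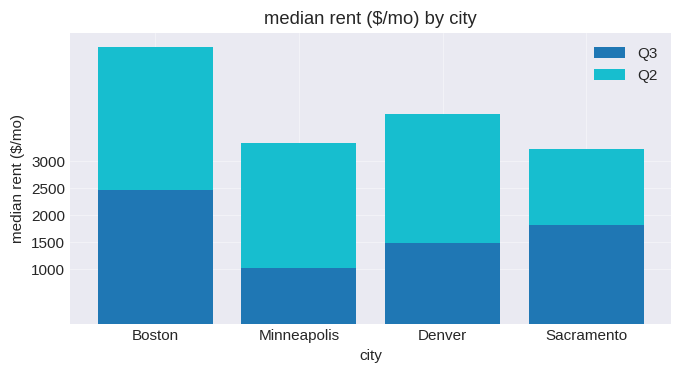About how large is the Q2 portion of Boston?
Q2 top ≈ 5000, bottom ≈ 2500; segment ≈ 2500.

≈ 2500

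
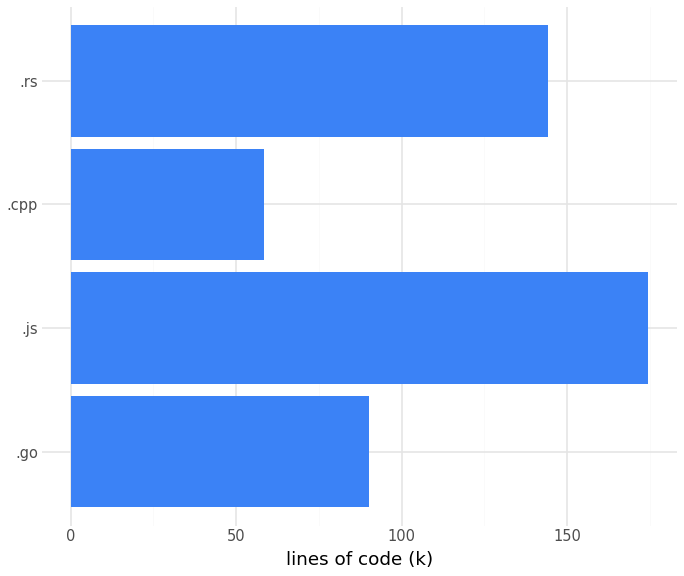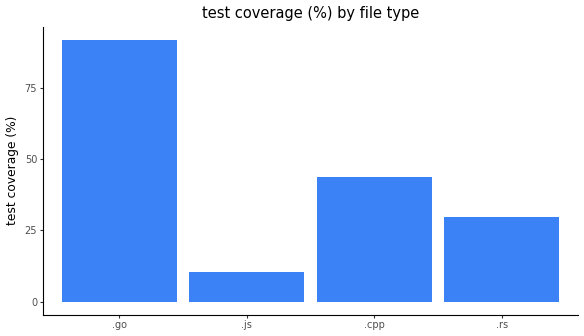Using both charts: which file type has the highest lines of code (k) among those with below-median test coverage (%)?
Chart 2 median test coverage (%) ≈ 40; below-median file types: .js, .rs. Among those, .js has the highest lines of code (k) (≈ 180).

.js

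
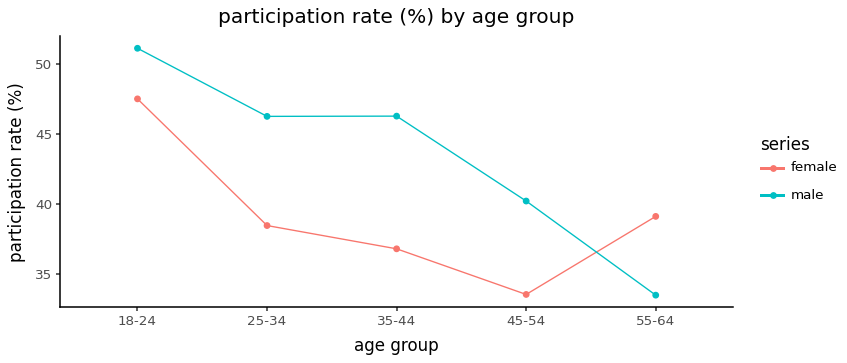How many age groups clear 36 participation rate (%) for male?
Above 36: 18-24, 25-34, 35-44, 45-54.

4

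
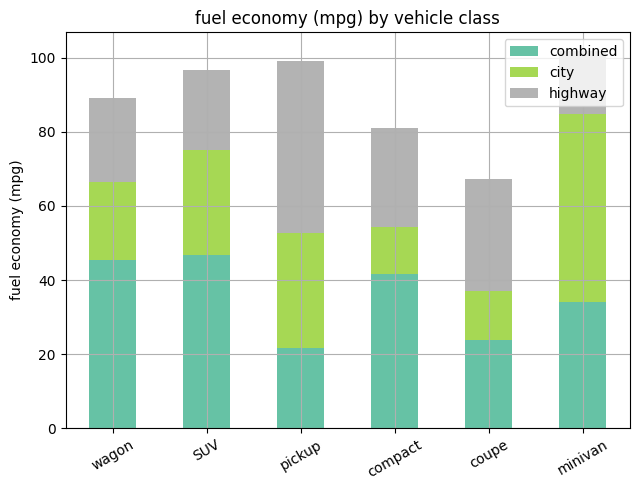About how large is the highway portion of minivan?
highway top ≈ 100, bottom ≈ 80; segment ≈ 20.

≈ 20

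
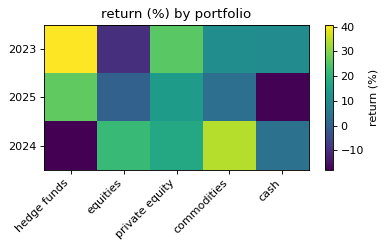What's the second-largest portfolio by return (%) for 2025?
Top 3 for 2025: hedge funds ≈ 25, private equity ≈ 15, commodities ≈ 5.

private equity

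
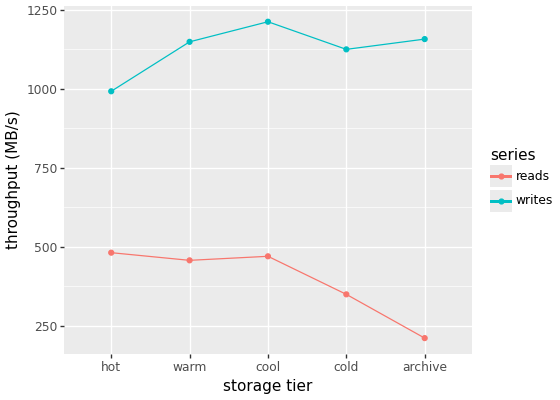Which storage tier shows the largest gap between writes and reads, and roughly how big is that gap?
archive: writes ≈ 1200, reads ≈ 200 → gap ≈ 1000. Next-largest (cold) is only ≈ 700.

archive, ≈ 1000 MB/s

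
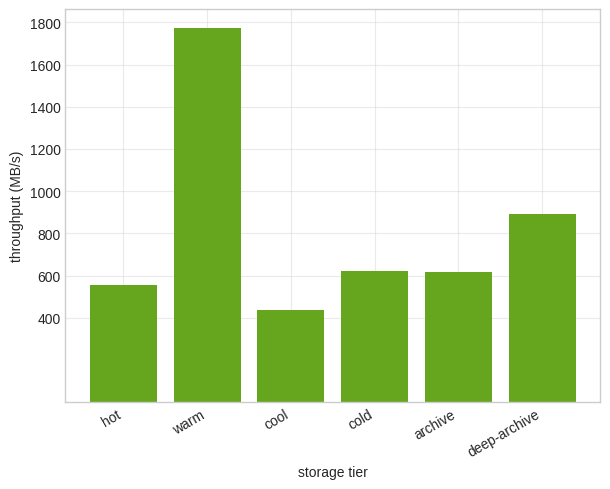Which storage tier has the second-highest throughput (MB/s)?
Top 3: warm ≈ 1800, deep-archive ≈ 800, cold ≈ 600.

deep-archive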